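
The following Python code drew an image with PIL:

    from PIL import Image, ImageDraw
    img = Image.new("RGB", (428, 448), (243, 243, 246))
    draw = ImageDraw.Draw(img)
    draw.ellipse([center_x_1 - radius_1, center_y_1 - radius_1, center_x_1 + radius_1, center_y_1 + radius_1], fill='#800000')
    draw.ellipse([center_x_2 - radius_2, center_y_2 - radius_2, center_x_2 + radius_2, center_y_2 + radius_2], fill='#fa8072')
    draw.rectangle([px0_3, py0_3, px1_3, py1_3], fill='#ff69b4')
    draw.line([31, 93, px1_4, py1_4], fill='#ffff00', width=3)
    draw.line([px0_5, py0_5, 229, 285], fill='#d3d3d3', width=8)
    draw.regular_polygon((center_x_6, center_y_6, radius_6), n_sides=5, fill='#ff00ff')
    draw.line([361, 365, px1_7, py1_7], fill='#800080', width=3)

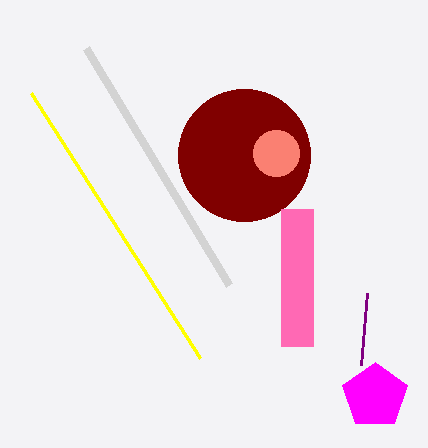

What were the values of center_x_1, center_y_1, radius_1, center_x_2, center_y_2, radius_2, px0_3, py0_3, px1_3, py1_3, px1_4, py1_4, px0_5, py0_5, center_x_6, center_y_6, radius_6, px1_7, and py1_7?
center_x_1 = 244; center_y_1 = 155; radius_1 = 66; center_x_2 = 276; center_y_2 = 153; radius_2 = 23; px0_3 = 281; py0_3 = 209; px1_3 = 313; py1_3 = 346; px1_4 = 200; py1_4 = 358; px0_5 = 86; py0_5 = 48; center_x_6 = 375; center_y_6 = 396; radius_6 = 34; px1_7 = 367; py1_7 = 293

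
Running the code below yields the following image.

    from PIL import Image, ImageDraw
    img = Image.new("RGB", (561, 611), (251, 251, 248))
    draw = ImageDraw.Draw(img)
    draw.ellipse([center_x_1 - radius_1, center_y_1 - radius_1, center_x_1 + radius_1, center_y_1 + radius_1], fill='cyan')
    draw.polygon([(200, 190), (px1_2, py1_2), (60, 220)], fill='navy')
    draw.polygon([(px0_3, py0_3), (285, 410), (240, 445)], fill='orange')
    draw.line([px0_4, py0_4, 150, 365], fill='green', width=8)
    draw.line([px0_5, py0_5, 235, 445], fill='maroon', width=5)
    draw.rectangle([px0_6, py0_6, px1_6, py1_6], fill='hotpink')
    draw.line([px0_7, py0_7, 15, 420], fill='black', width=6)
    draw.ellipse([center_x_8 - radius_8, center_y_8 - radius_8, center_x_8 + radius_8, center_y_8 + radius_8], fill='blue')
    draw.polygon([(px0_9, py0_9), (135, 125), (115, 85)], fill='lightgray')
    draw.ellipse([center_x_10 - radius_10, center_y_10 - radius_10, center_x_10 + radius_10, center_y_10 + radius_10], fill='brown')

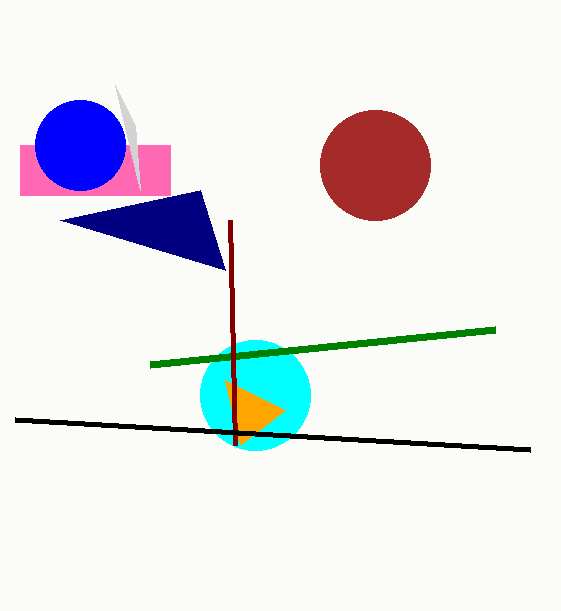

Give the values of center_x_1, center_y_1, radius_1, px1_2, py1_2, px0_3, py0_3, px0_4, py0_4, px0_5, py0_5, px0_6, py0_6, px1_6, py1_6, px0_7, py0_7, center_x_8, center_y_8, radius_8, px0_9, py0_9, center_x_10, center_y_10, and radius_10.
center_x_1 = 255; center_y_1 = 395; radius_1 = 55; px1_2 = 225; py1_2 = 270; px0_3 = 225; py0_3 = 380; px0_4 = 495; py0_4 = 330; px0_5 = 230; py0_5 = 220; px0_6 = 20; py0_6 = 145; px1_6 = 170; py1_6 = 195; px0_7 = 530; py0_7 = 450; center_x_8 = 80; center_y_8 = 145; radius_8 = 45; px0_9 = 140; py0_9 = 190; center_x_10 = 375; center_y_10 = 165; radius_10 = 55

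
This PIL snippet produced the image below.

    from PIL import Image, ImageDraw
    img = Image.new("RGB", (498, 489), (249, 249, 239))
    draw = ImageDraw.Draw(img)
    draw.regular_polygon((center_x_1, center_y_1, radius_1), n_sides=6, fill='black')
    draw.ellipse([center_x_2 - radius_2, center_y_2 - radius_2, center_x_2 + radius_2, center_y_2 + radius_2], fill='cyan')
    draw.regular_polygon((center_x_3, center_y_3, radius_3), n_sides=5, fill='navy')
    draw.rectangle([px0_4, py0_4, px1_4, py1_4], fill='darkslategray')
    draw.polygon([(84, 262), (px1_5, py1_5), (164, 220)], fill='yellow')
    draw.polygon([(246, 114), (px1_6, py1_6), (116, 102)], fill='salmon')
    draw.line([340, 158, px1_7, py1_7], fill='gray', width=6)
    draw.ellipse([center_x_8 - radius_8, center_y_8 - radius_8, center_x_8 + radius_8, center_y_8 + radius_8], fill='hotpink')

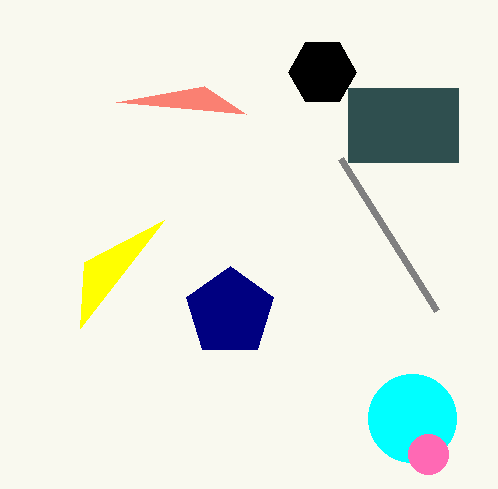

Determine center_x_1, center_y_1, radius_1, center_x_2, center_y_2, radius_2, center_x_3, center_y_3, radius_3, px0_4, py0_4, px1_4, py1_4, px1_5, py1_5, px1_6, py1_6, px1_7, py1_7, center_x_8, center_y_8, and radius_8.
center_x_1 = 322; center_y_1 = 72; radius_1 = 34; center_x_2 = 412; center_y_2 = 418; radius_2 = 44; center_x_3 = 230; center_y_3 = 312; radius_3 = 46; px0_4 = 348; py0_4 = 88; px1_4 = 458; py1_4 = 162; px1_5 = 80; py1_5 = 328; px1_6 = 204; py1_6 = 86; px1_7 = 436; py1_7 = 310; center_x_8 = 428; center_y_8 = 454; radius_8 = 20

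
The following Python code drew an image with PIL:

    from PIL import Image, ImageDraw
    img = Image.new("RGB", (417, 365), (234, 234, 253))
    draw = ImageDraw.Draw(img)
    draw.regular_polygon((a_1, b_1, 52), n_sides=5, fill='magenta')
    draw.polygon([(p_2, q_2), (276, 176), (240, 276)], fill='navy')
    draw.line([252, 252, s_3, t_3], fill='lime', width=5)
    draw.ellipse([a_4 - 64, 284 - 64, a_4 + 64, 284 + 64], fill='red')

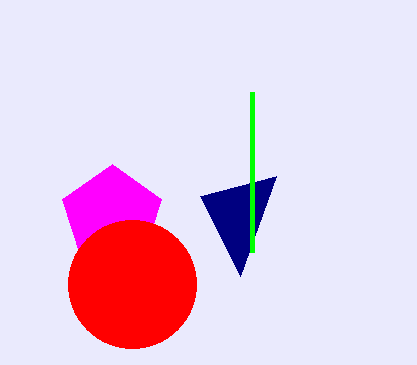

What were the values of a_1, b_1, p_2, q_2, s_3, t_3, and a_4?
a_1 = 112, b_1 = 216, p_2 = 200, q_2 = 196, s_3 = 252, t_3 = 92, a_4 = 132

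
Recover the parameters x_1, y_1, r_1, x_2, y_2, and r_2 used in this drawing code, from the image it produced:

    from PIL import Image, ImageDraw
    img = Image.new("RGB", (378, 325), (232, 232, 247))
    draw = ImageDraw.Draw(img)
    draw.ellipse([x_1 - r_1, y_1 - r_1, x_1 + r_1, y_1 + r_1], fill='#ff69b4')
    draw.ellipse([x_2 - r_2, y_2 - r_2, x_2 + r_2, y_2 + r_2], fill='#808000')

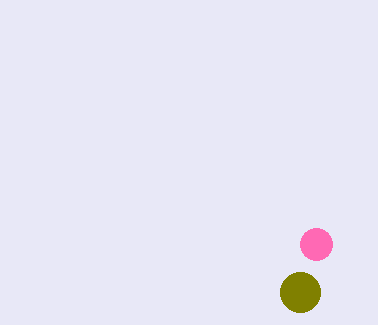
x_1 = 316
y_1 = 244
r_1 = 16
x_2 = 300
y_2 = 292
r_2 = 20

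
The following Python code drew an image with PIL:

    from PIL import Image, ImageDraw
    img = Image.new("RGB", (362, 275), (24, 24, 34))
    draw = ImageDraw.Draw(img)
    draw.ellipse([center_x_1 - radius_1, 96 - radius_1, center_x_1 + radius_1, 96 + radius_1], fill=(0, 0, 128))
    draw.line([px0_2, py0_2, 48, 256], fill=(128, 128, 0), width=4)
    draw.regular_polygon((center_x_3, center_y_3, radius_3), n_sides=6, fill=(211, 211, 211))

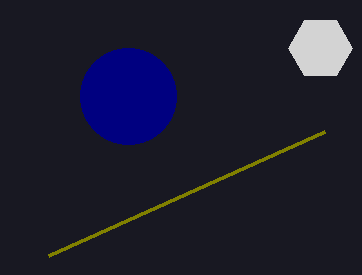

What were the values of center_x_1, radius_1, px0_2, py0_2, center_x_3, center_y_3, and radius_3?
center_x_1 = 128; radius_1 = 48; px0_2 = 324; py0_2 = 132; center_x_3 = 320; center_y_3 = 48; radius_3 = 32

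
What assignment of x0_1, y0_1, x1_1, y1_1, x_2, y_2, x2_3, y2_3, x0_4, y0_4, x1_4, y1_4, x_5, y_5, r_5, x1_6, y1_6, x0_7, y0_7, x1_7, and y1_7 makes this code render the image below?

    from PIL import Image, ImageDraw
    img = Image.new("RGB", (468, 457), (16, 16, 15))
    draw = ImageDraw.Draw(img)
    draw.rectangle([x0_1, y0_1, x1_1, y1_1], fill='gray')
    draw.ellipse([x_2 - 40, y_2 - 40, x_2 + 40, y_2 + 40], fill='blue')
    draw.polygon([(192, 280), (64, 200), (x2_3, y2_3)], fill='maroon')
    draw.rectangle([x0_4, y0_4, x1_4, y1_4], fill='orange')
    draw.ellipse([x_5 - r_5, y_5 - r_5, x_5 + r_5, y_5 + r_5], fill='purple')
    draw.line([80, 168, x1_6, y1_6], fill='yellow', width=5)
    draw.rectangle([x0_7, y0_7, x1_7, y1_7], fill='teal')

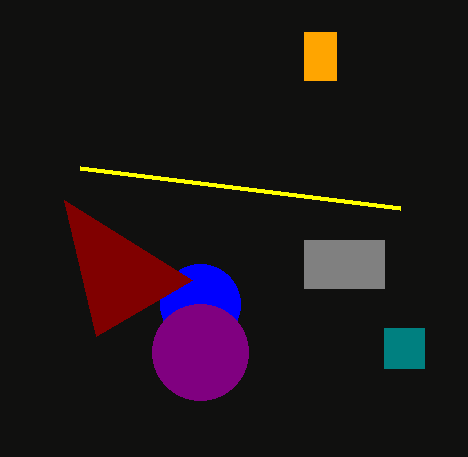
x0_1 = 304, y0_1 = 240, x1_1 = 384, y1_1 = 288, x_2 = 200, y_2 = 304, x2_3 = 96, y2_3 = 336, x0_4 = 304, y0_4 = 32, x1_4 = 336, y1_4 = 80, x_5 = 200, y_5 = 352, r_5 = 48, x1_6 = 400, y1_6 = 208, x0_7 = 384, y0_7 = 328, x1_7 = 424, y1_7 = 368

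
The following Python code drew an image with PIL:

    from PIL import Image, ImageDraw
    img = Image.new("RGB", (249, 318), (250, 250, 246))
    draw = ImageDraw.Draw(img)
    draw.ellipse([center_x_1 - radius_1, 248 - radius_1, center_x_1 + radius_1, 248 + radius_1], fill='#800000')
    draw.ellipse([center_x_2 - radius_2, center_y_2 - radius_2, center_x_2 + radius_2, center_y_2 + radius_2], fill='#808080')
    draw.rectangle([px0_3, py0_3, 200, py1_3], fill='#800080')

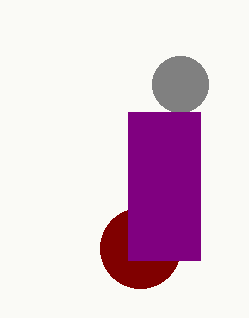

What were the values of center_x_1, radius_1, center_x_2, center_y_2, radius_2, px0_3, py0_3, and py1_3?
center_x_1 = 140; radius_1 = 40; center_x_2 = 180; center_y_2 = 84; radius_2 = 28; px0_3 = 128; py0_3 = 112; py1_3 = 260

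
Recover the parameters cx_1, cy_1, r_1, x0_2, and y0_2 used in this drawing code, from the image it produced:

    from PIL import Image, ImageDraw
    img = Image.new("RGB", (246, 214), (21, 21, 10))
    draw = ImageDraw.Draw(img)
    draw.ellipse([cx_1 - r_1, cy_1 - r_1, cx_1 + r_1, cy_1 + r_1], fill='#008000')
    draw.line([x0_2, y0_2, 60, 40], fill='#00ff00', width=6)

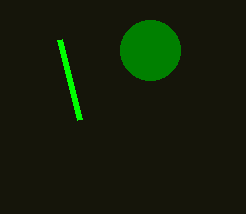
cx_1 = 150, cy_1 = 50, r_1 = 30, x0_2 = 80, y0_2 = 120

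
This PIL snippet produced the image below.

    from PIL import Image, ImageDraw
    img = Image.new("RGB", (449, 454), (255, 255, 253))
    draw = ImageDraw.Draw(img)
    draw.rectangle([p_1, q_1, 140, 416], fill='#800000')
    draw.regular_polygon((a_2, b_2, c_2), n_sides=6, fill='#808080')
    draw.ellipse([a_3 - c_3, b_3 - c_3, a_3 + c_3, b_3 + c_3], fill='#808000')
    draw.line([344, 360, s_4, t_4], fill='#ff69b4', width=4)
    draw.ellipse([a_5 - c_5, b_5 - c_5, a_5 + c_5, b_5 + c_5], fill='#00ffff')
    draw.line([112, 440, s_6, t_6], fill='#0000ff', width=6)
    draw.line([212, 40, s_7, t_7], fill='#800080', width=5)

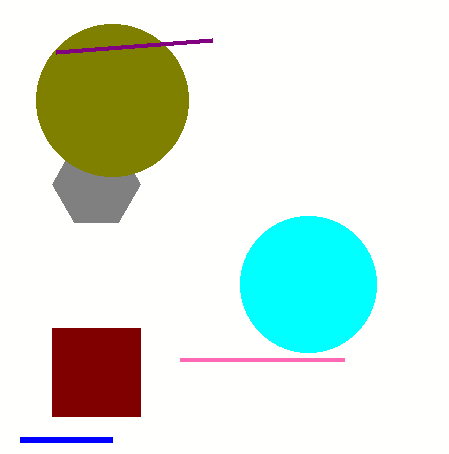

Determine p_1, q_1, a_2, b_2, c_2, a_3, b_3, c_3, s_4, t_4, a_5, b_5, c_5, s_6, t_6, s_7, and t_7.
p_1 = 52; q_1 = 328; a_2 = 96; b_2 = 184; c_2 = 44; a_3 = 112; b_3 = 100; c_3 = 76; s_4 = 180; t_4 = 360; a_5 = 308; b_5 = 284; c_5 = 68; s_6 = 20; t_6 = 440; s_7 = 56; t_7 = 52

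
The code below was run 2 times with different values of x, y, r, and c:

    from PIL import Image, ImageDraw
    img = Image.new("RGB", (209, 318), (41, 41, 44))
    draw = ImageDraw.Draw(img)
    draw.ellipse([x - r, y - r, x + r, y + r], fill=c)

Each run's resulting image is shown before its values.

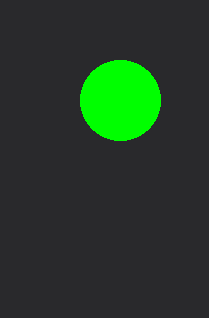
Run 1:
x = 120; y = 100; r = 40; c = 'lime'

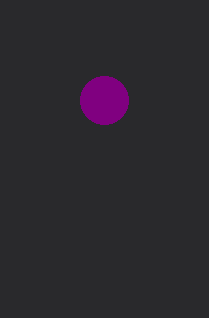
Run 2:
x = 104
y = 100
r = 24
c = 'purple'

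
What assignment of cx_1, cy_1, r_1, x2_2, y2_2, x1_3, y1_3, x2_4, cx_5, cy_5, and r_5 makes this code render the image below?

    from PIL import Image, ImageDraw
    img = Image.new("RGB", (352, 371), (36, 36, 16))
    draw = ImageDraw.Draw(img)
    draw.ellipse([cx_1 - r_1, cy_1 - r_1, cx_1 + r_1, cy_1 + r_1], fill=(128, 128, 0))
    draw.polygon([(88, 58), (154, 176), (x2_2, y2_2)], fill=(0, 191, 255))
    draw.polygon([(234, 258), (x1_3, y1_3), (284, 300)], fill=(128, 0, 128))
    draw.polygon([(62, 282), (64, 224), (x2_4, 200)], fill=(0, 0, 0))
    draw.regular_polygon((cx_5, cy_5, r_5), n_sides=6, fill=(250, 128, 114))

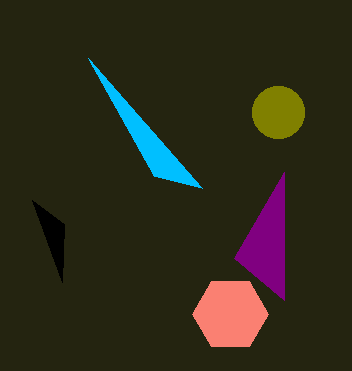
cx_1 = 278; cy_1 = 112; r_1 = 26; x2_2 = 202; y2_2 = 188; x1_3 = 284; y1_3 = 172; x2_4 = 32; cx_5 = 230; cy_5 = 314; r_5 = 38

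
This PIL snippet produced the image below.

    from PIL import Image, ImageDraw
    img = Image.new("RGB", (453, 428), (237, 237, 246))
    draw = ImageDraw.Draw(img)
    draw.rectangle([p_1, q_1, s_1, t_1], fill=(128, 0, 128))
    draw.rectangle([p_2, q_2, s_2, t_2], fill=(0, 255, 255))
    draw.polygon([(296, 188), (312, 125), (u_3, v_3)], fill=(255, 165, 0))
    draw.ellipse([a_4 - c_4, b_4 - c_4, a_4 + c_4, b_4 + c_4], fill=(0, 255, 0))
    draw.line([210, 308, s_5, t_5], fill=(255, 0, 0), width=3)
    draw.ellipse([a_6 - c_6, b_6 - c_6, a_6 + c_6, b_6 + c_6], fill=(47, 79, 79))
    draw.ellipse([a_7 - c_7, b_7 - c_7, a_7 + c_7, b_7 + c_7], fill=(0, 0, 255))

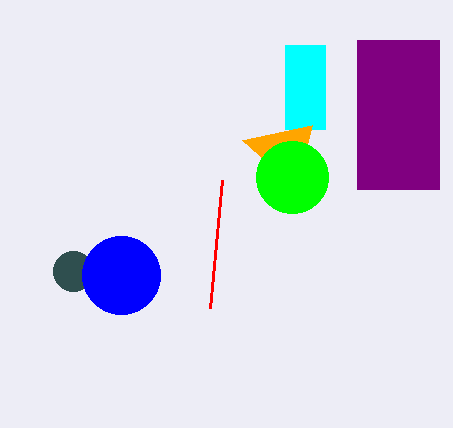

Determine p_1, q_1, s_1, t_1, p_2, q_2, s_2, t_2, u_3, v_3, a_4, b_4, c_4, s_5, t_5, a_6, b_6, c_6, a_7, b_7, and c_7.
p_1 = 357; q_1 = 40; s_1 = 439; t_1 = 189; p_2 = 285; q_2 = 45; s_2 = 325; t_2 = 129; u_3 = 242; v_3 = 140; a_4 = 292; b_4 = 177; c_4 = 36; s_5 = 222; t_5 = 180; a_6 = 73; b_6 = 271; c_6 = 20; a_7 = 121; b_7 = 275; c_7 = 39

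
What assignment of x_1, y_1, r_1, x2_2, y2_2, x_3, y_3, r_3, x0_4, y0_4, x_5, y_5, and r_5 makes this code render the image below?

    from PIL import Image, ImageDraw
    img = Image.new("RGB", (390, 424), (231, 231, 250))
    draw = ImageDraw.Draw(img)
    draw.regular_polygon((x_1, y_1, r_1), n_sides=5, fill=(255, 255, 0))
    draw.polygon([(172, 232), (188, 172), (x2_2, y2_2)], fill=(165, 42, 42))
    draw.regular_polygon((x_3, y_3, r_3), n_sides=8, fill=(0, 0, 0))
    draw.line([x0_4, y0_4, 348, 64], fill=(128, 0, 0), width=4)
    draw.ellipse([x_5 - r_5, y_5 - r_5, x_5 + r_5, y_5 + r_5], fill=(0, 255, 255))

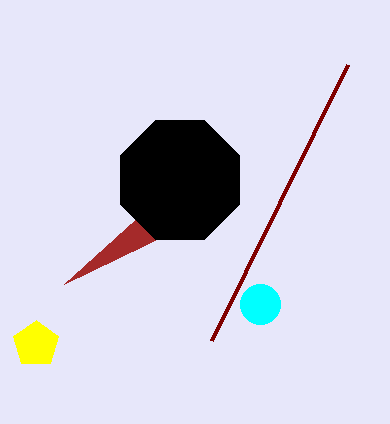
x_1 = 36; y_1 = 344; r_1 = 24; x2_2 = 64; y2_2 = 284; x_3 = 180; y_3 = 180; r_3 = 64; x0_4 = 212; y0_4 = 340; x_5 = 260; y_5 = 304; r_5 = 20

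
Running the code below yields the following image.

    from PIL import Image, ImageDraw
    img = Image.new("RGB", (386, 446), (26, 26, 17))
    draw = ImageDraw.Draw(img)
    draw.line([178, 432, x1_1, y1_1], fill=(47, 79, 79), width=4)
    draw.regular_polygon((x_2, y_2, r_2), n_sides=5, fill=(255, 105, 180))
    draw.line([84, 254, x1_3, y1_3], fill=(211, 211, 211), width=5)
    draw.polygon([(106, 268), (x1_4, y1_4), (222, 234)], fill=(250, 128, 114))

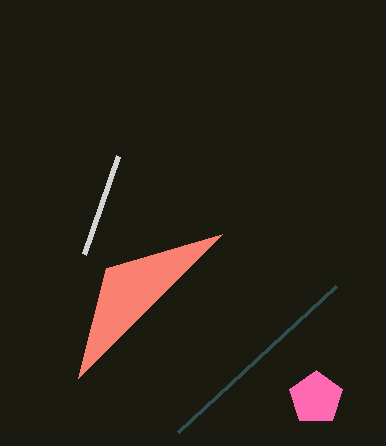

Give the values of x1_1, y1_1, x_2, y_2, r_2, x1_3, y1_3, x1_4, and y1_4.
x1_1 = 336; y1_1 = 286; x_2 = 316; y_2 = 398; r_2 = 28; x1_3 = 118; y1_3 = 156; x1_4 = 78; y1_4 = 378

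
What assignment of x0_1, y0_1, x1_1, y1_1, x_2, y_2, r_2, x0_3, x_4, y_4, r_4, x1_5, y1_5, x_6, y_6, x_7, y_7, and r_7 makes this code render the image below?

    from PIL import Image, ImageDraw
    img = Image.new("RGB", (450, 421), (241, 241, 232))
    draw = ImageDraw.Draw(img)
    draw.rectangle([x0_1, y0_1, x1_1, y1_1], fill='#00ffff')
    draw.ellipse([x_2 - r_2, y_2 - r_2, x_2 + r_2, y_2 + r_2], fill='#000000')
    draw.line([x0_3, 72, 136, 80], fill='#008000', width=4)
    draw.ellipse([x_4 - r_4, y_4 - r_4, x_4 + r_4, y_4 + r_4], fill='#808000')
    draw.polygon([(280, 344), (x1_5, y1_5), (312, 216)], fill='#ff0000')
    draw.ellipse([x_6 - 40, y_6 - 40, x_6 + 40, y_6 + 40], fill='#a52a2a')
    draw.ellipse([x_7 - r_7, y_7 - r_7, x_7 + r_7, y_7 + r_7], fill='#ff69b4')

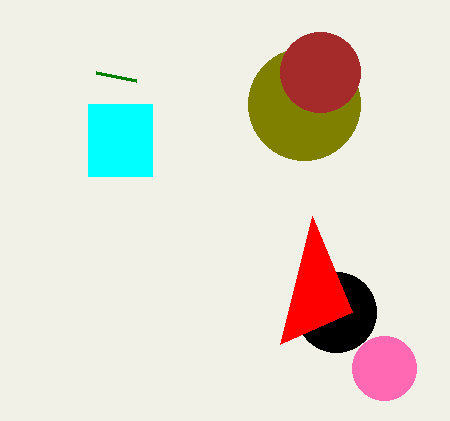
x0_1 = 88
y0_1 = 104
x1_1 = 152
y1_1 = 176
x_2 = 336
y_2 = 312
r_2 = 40
x0_3 = 96
x_4 = 304
y_4 = 104
r_4 = 56
x1_5 = 352
y1_5 = 312
x_6 = 320
y_6 = 72
x_7 = 384
y_7 = 368
r_7 = 32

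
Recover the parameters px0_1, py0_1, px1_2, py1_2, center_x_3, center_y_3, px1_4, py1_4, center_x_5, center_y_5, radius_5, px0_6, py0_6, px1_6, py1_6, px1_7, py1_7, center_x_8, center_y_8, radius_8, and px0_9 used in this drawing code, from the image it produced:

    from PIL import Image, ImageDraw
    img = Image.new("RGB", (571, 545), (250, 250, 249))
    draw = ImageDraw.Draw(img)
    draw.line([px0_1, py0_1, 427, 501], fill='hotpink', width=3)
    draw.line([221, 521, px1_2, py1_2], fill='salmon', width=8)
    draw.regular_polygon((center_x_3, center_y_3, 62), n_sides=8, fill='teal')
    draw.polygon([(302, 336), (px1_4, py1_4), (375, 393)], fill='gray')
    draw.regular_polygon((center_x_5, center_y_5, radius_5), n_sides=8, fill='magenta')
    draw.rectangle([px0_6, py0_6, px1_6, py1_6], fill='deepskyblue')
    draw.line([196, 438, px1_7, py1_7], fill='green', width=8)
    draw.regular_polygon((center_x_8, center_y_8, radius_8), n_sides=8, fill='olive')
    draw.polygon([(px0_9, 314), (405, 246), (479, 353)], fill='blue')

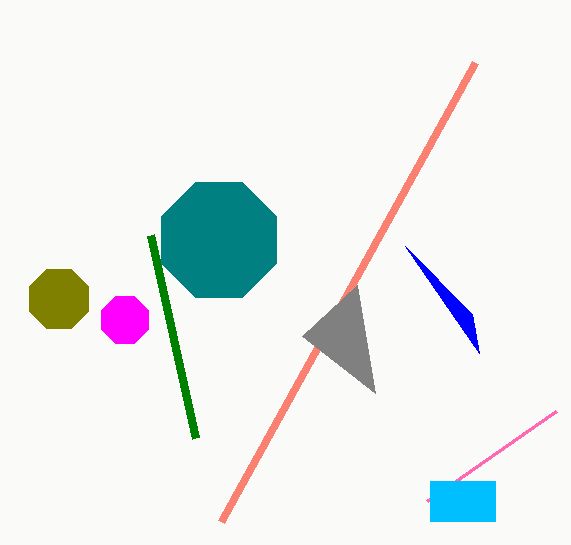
px0_1 = 556, py0_1 = 411, px1_2 = 475, py1_2 = 62, center_x_3 = 219, center_y_3 = 240, px1_4 = 357, py1_4 = 285, center_x_5 = 125, center_y_5 = 320, radius_5 = 25, px0_6 = 430, py0_6 = 481, px1_6 = 495, py1_6 = 521, px1_7 = 151, py1_7 = 235, center_x_8 = 59, center_y_8 = 299, radius_8 = 32, px0_9 = 472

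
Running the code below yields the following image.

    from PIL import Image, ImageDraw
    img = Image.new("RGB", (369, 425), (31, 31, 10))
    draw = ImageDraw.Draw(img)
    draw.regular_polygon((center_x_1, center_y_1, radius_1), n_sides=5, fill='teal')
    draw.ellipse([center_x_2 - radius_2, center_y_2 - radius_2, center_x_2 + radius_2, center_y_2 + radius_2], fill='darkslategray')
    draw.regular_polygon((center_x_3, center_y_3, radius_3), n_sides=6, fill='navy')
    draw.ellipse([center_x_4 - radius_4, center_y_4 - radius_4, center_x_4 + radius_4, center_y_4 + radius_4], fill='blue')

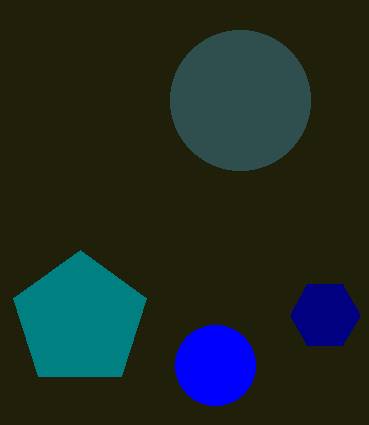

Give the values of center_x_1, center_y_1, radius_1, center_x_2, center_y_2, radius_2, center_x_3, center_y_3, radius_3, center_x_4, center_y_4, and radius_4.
center_x_1 = 80; center_y_1 = 320; radius_1 = 70; center_x_2 = 240; center_y_2 = 100; radius_2 = 70; center_x_3 = 325; center_y_3 = 315; radius_3 = 35; center_x_4 = 215; center_y_4 = 365; radius_4 = 40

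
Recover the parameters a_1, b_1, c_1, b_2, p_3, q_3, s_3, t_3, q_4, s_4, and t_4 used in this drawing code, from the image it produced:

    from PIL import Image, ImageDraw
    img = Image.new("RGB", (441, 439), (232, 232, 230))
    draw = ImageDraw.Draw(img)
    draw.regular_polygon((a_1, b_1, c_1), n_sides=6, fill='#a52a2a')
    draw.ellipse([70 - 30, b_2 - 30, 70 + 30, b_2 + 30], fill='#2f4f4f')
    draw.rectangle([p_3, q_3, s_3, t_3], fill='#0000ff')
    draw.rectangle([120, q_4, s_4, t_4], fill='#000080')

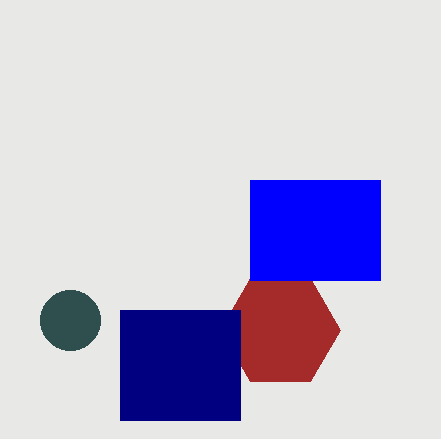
a_1 = 280; b_1 = 330; c_1 = 60; b_2 = 320; p_3 = 250; q_3 = 180; s_3 = 380; t_3 = 280; q_4 = 310; s_4 = 240; t_4 = 420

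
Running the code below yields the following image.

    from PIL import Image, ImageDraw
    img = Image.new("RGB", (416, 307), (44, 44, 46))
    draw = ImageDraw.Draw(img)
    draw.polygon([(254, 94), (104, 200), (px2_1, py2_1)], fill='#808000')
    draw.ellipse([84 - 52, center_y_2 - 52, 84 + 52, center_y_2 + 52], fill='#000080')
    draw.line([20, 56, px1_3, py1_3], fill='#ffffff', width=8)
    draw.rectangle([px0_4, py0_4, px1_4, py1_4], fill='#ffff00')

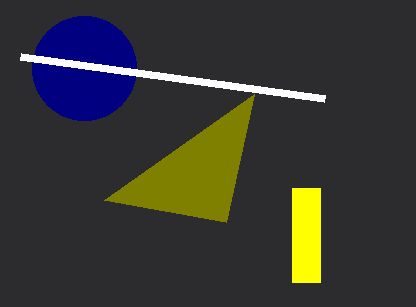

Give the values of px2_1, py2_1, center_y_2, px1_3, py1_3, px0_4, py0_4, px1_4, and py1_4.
px2_1 = 226, py2_1 = 222, center_y_2 = 68, px1_3 = 324, py1_3 = 98, px0_4 = 292, py0_4 = 188, px1_4 = 320, py1_4 = 282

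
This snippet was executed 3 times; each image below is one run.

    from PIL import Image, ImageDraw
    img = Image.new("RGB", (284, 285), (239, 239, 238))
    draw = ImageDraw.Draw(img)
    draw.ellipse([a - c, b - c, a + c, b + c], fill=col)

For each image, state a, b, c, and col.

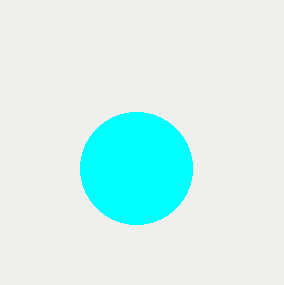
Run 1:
a = 136; b = 168; c = 56; col = 'cyan'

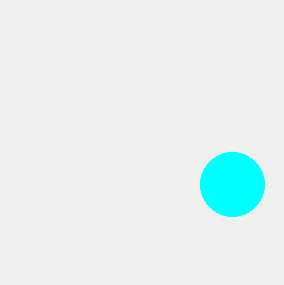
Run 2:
a = 232; b = 184; c = 32; col = 'cyan'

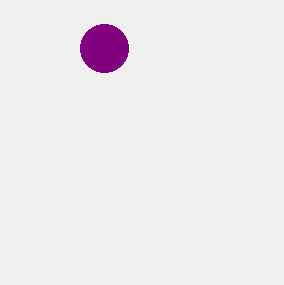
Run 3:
a = 104, b = 48, c = 24, col = 'purple'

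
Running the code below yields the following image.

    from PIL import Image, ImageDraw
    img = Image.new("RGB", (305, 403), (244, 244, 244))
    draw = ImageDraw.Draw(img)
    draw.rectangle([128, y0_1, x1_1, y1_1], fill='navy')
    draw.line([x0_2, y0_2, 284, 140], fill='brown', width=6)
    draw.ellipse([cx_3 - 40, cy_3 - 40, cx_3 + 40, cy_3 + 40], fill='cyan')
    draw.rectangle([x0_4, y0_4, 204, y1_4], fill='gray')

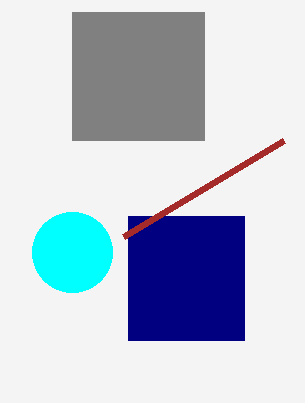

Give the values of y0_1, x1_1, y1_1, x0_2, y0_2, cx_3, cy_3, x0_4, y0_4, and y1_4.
y0_1 = 216; x1_1 = 244; y1_1 = 340; x0_2 = 124; y0_2 = 236; cx_3 = 72; cy_3 = 252; x0_4 = 72; y0_4 = 12; y1_4 = 140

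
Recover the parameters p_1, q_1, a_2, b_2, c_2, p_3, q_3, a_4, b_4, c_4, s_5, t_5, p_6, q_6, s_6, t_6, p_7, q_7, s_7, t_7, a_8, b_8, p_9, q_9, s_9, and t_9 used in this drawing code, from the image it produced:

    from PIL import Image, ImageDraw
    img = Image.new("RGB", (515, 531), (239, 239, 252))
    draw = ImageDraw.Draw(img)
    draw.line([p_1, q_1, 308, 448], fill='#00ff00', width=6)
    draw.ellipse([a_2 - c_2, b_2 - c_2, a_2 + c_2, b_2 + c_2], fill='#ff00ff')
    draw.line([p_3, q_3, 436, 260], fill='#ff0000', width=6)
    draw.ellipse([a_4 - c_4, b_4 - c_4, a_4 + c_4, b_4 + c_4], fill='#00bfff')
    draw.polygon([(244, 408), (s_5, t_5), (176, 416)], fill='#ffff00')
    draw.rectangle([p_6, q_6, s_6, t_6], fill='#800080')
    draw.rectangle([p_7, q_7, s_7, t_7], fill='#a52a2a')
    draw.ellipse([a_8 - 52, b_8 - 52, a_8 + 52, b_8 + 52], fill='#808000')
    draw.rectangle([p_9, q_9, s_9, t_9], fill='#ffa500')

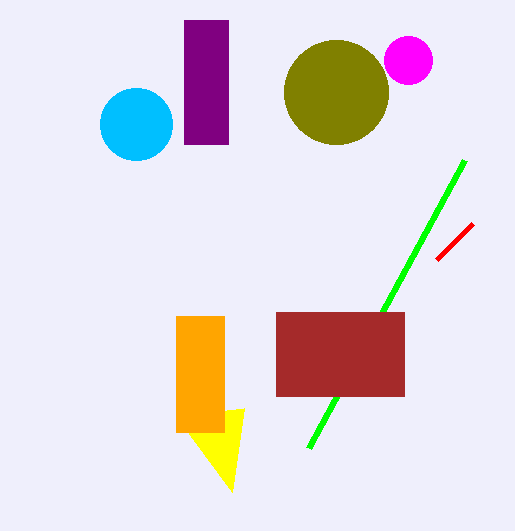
p_1 = 464; q_1 = 160; a_2 = 408; b_2 = 60; c_2 = 24; p_3 = 472; q_3 = 224; a_4 = 136; b_4 = 124; c_4 = 36; s_5 = 232; t_5 = 492; p_6 = 184; q_6 = 20; s_6 = 228; t_6 = 144; p_7 = 276; q_7 = 312; s_7 = 404; t_7 = 396; a_8 = 336; b_8 = 92; p_9 = 176; q_9 = 316; s_9 = 224; t_9 = 432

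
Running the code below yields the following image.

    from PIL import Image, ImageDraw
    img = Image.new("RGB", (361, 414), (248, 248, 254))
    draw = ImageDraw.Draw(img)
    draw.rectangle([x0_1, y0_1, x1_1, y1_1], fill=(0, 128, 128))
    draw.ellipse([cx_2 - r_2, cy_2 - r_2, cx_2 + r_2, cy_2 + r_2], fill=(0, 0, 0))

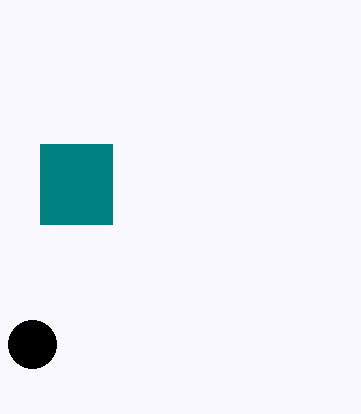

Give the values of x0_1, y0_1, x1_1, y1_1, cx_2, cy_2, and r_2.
x0_1 = 40, y0_1 = 144, x1_1 = 112, y1_1 = 224, cx_2 = 32, cy_2 = 344, r_2 = 24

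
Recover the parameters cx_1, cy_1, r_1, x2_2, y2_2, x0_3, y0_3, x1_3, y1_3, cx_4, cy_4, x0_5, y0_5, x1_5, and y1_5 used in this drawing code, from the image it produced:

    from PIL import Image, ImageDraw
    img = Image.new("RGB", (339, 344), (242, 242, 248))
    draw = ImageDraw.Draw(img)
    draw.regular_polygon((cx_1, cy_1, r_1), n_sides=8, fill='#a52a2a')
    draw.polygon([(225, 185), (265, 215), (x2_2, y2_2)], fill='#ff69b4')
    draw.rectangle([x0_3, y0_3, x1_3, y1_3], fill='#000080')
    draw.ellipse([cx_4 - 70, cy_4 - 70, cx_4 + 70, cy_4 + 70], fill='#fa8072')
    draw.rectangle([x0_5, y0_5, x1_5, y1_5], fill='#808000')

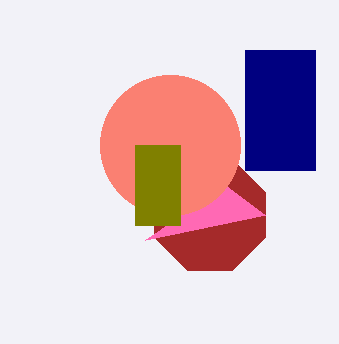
cx_1 = 210, cy_1 = 215, r_1 = 60, x2_2 = 145, y2_2 = 240, x0_3 = 245, y0_3 = 50, x1_3 = 315, y1_3 = 170, cx_4 = 170, cy_4 = 145, x0_5 = 135, y0_5 = 145, x1_5 = 180, y1_5 = 225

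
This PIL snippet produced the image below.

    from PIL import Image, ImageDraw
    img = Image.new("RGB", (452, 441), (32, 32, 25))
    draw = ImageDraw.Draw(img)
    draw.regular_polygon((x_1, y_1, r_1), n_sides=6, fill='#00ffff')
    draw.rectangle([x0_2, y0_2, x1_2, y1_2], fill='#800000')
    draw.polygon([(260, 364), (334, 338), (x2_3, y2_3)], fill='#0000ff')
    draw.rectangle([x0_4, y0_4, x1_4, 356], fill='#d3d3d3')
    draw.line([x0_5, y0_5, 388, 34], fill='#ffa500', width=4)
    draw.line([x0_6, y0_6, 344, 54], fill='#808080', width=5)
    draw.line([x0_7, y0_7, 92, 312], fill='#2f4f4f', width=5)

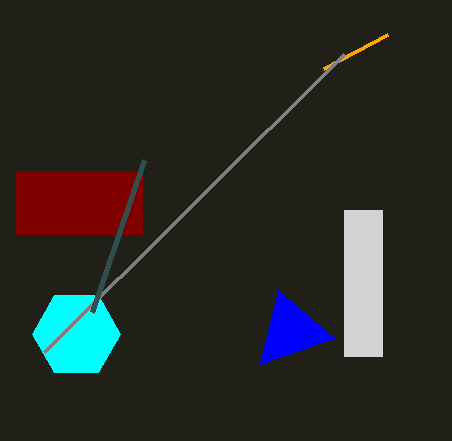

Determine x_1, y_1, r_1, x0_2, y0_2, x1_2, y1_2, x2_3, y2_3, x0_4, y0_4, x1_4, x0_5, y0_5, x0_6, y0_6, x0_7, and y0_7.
x_1 = 76
y_1 = 334
r_1 = 44
x0_2 = 16
y0_2 = 172
x1_2 = 142
y1_2 = 234
x2_3 = 278
y2_3 = 290
x0_4 = 344
y0_4 = 210
x1_4 = 382
x0_5 = 324
y0_5 = 68
x0_6 = 44
y0_6 = 352
x0_7 = 144
y0_7 = 160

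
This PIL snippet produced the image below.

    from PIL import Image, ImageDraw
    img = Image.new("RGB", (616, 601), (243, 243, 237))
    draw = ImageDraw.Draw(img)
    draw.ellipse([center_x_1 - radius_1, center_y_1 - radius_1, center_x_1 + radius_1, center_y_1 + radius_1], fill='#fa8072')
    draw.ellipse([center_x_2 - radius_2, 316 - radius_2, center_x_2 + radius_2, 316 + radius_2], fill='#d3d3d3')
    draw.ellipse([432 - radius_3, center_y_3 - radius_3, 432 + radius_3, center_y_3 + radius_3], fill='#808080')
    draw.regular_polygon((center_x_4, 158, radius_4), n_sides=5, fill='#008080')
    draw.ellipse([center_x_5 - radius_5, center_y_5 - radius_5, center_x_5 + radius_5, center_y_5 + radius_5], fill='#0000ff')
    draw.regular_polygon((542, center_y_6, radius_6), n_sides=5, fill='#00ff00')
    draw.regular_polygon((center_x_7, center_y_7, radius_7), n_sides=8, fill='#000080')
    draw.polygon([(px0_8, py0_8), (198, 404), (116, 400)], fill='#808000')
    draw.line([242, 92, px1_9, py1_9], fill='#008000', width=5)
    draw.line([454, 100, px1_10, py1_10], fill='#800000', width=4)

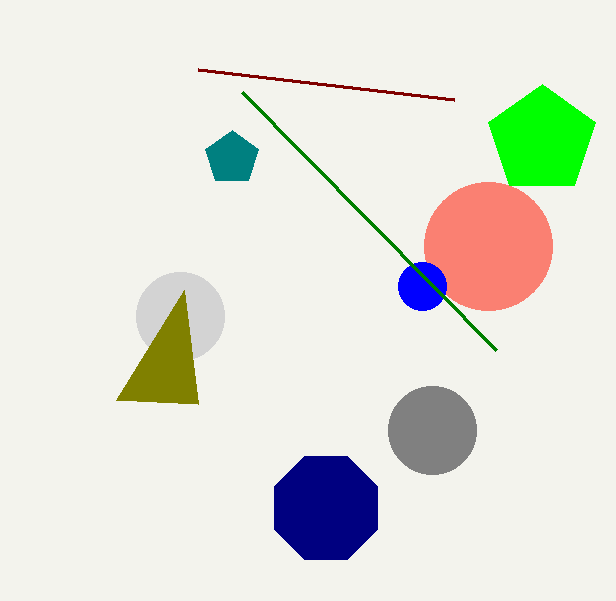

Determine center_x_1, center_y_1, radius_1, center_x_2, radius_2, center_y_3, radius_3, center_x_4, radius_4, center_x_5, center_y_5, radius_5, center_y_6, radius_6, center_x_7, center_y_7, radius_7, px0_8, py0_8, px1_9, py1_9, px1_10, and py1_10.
center_x_1 = 488; center_y_1 = 246; radius_1 = 64; center_x_2 = 180; radius_2 = 44; center_y_3 = 430; radius_3 = 44; center_x_4 = 232; radius_4 = 28; center_x_5 = 422; center_y_5 = 286; radius_5 = 24; center_y_6 = 140; radius_6 = 56; center_x_7 = 326; center_y_7 = 508; radius_7 = 56; px0_8 = 184; py0_8 = 290; px1_9 = 496; py1_9 = 350; px1_10 = 198; py1_10 = 70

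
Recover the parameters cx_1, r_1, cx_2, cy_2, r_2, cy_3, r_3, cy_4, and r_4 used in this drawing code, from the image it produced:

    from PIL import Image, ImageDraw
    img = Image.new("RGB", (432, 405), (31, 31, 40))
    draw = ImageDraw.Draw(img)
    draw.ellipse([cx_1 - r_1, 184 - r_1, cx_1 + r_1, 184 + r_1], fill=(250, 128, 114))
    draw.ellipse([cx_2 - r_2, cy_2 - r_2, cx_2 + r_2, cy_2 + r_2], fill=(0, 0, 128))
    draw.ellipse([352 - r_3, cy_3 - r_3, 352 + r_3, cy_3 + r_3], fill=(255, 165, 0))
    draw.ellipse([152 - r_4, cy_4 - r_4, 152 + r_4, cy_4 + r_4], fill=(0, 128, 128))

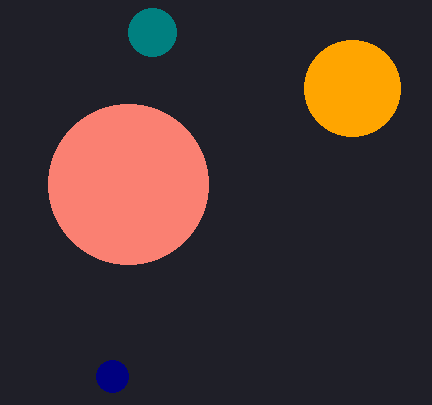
cx_1 = 128; r_1 = 80; cx_2 = 112; cy_2 = 376; r_2 = 16; cy_3 = 88; r_3 = 48; cy_4 = 32; r_4 = 24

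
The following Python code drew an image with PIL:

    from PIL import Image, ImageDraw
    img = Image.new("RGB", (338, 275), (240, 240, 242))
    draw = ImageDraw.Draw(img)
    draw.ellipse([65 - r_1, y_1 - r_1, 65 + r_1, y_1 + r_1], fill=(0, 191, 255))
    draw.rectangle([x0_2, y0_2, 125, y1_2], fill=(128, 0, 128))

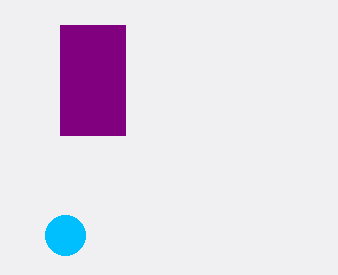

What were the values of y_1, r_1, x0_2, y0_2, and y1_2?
y_1 = 235
r_1 = 20
x0_2 = 60
y0_2 = 25
y1_2 = 135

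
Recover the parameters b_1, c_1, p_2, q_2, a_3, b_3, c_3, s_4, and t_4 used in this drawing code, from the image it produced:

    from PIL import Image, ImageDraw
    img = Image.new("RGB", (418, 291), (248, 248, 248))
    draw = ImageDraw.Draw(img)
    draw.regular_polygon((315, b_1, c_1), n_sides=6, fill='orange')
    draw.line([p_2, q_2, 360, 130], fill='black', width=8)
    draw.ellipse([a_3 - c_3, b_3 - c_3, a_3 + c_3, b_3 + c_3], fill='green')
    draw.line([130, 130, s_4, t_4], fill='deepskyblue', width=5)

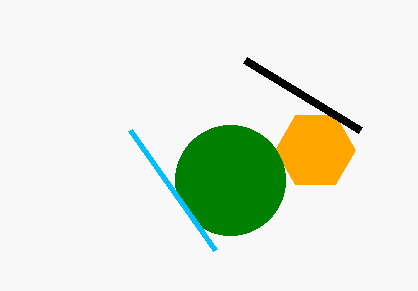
b_1 = 150, c_1 = 40, p_2 = 245, q_2 = 60, a_3 = 230, b_3 = 180, c_3 = 55, s_4 = 215, t_4 = 250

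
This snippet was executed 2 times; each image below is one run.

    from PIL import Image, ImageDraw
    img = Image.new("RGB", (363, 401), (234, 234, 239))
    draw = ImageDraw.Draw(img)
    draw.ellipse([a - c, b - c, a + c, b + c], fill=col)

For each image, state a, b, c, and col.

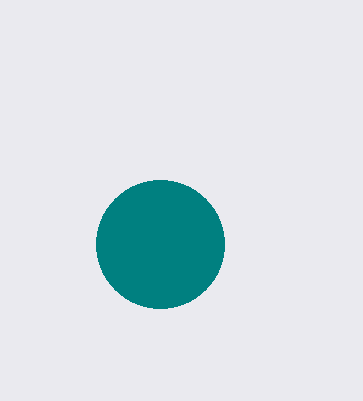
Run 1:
a = 160; b = 244; c = 64; col = 'teal'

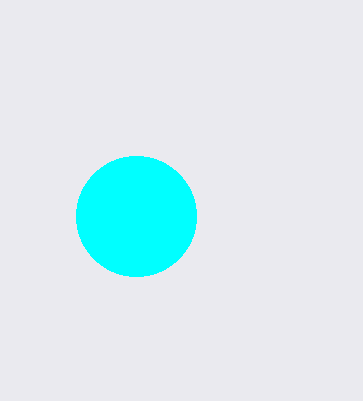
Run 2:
a = 136; b = 216; c = 60; col = 'cyan'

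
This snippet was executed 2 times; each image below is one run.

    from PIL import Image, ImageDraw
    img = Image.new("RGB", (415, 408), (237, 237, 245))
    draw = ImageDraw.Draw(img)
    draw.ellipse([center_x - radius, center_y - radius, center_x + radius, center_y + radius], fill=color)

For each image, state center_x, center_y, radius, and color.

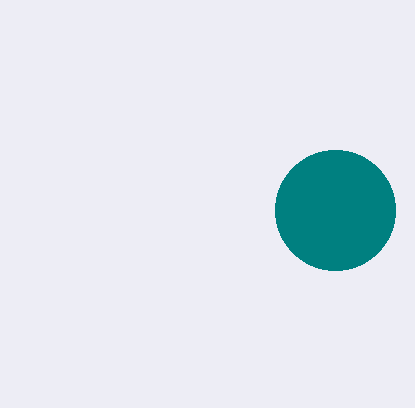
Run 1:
center_x = 335; center_y = 210; radius = 60; color = 'teal'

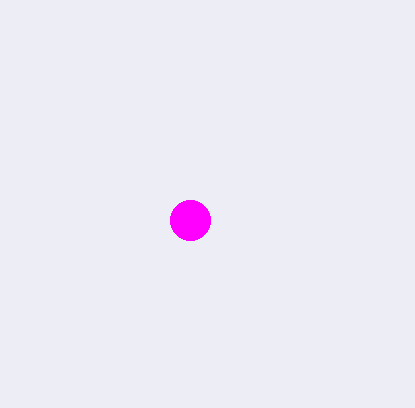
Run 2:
center_x = 190; center_y = 220; radius = 20; color = 'magenta'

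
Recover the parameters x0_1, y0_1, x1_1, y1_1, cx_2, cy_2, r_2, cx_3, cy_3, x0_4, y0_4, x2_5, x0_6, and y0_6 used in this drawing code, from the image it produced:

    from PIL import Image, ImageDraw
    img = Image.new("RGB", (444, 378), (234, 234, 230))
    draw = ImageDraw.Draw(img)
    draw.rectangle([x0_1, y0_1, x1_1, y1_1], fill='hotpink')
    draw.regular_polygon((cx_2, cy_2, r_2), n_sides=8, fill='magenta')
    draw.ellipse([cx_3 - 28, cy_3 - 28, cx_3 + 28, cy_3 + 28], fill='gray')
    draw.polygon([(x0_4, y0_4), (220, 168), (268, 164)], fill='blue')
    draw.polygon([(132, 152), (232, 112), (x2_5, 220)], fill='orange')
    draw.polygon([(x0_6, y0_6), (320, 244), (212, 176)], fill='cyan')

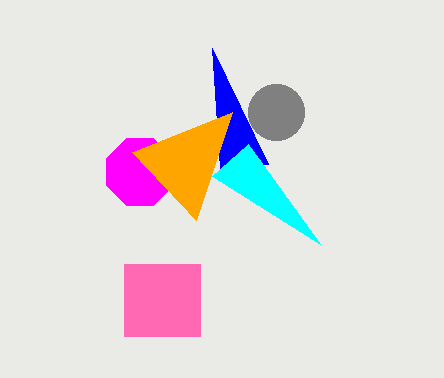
x0_1 = 124; y0_1 = 264; x1_1 = 200; y1_1 = 336; cx_2 = 140; cy_2 = 172; r_2 = 36; cx_3 = 276; cy_3 = 112; x0_4 = 212; y0_4 = 48; x2_5 = 196; x0_6 = 248; y0_6 = 144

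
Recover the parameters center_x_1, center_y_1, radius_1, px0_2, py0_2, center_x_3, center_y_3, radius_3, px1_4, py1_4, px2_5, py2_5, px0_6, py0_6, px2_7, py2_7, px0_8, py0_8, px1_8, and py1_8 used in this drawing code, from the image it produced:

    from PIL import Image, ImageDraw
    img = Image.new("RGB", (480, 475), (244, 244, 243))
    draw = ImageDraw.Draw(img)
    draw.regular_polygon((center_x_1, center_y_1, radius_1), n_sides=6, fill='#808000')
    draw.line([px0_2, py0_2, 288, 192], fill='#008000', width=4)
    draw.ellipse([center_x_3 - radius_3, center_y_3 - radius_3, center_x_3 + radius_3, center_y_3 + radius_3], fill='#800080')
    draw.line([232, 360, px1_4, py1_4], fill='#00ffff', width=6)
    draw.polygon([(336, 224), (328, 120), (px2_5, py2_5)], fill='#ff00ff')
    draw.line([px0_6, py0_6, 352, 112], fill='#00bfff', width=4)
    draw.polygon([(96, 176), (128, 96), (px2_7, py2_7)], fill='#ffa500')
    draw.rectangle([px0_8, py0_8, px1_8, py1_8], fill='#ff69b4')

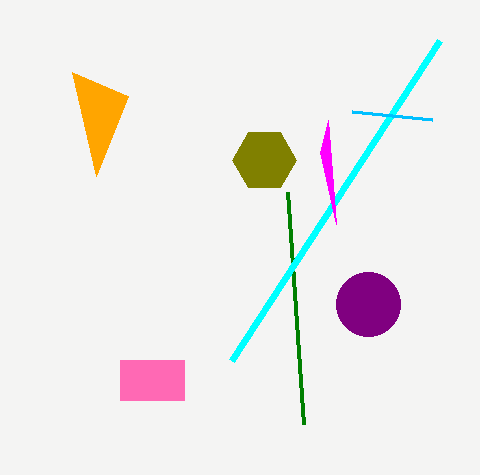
center_x_1 = 264, center_y_1 = 160, radius_1 = 32, px0_2 = 304, py0_2 = 424, center_x_3 = 368, center_y_3 = 304, radius_3 = 32, px1_4 = 440, py1_4 = 40, px2_5 = 320, py2_5 = 152, px0_6 = 432, py0_6 = 120, px2_7 = 72, py2_7 = 72, px0_8 = 120, py0_8 = 360, px1_8 = 184, py1_8 = 400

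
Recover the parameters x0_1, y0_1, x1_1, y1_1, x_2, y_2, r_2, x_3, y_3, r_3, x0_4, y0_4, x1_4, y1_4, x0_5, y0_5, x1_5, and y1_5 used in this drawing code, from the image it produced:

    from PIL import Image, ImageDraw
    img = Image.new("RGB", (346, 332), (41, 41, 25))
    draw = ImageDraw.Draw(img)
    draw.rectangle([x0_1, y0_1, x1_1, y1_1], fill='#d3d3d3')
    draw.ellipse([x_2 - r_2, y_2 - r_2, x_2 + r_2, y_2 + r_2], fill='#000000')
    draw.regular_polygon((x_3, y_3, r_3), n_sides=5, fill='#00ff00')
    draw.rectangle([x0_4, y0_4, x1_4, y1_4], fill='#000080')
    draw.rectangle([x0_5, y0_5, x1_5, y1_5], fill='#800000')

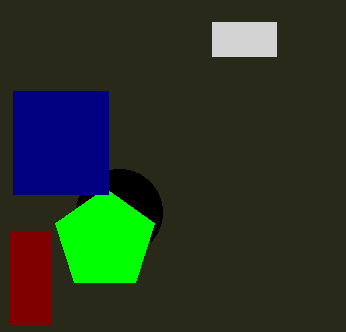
x0_1 = 212
y0_1 = 22
x1_1 = 276
y1_1 = 56
x_2 = 119
y_2 = 212
r_2 = 43
x_3 = 105
y_3 = 240
r_3 = 52
x0_4 = 13
y0_4 = 91
x1_4 = 108
y1_4 = 194
x0_5 = 10
y0_5 = 231
x1_5 = 51
y1_5 = 324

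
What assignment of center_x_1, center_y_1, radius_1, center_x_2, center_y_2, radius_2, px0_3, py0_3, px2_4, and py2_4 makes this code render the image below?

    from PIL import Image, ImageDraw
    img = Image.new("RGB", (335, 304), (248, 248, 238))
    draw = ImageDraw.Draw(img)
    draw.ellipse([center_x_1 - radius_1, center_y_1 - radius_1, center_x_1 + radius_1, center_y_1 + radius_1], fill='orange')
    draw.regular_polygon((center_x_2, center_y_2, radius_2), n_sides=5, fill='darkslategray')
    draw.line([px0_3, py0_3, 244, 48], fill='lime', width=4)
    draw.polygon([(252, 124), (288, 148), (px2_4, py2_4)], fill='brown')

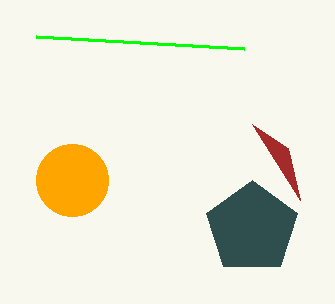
center_x_1 = 72; center_y_1 = 180; radius_1 = 36; center_x_2 = 252; center_y_2 = 228; radius_2 = 48; px0_3 = 36; py0_3 = 36; px2_4 = 300; py2_4 = 200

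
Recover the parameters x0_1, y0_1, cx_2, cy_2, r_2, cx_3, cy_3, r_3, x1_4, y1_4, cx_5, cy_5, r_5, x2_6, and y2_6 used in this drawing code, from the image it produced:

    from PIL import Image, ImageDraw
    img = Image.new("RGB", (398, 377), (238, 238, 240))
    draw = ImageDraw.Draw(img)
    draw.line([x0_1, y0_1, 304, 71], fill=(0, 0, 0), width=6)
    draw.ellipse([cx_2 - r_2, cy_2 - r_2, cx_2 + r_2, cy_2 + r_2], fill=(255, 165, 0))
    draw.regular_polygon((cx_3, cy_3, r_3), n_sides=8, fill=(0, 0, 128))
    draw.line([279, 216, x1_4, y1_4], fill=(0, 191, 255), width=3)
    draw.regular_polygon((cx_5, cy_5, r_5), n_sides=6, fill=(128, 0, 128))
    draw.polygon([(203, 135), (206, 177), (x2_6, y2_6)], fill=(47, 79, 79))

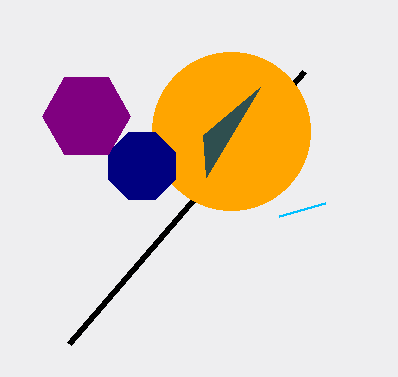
x0_1 = 69, y0_1 = 343, cx_2 = 231, cy_2 = 131, r_2 = 79, cx_3 = 142, cy_3 = 166, r_3 = 36, x1_4 = 325, y1_4 = 203, cx_5 = 86, cy_5 = 116, r_5 = 44, x2_6 = 260, y2_6 = 87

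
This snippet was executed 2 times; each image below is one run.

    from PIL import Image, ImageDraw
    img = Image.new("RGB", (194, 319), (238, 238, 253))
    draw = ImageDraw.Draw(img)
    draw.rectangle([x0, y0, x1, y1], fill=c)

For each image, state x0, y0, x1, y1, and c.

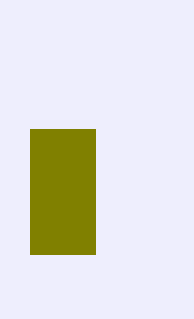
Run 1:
x0 = 30; y0 = 129; x1 = 95; y1 = 254; c = 'olive'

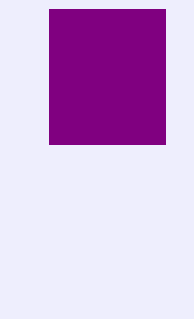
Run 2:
x0 = 49; y0 = 9; x1 = 165; y1 = 144; c = 'purple'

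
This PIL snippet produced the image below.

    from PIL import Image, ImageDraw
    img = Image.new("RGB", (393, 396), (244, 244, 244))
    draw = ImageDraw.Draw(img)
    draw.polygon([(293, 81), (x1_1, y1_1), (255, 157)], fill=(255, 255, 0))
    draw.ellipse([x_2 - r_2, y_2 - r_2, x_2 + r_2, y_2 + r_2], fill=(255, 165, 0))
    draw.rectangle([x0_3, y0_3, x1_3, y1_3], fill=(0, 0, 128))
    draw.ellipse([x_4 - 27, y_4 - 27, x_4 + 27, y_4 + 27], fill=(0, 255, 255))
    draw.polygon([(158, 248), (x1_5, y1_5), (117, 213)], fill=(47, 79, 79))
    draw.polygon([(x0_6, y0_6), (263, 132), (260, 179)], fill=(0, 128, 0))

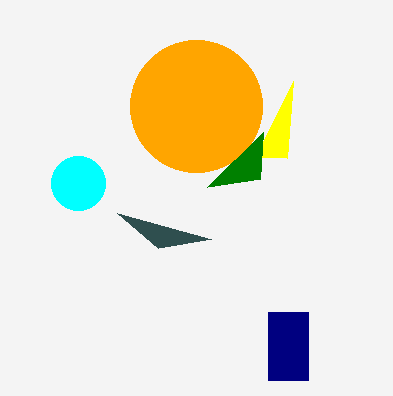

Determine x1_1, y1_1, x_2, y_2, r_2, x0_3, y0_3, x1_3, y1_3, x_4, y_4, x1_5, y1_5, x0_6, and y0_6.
x1_1 = 287, y1_1 = 158, x_2 = 196, y_2 = 106, r_2 = 66, x0_3 = 268, y0_3 = 312, x1_3 = 308, y1_3 = 380, x_4 = 78, y_4 = 183, x1_5 = 211, y1_5 = 239, x0_6 = 207, y0_6 = 187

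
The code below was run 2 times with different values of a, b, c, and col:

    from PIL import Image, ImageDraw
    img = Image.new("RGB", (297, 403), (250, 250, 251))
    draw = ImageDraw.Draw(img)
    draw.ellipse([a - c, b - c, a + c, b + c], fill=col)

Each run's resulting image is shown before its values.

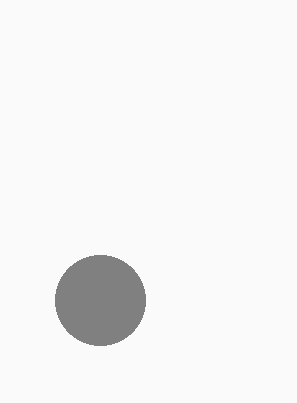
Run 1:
a = 100
b = 300
c = 45
col = 'gray'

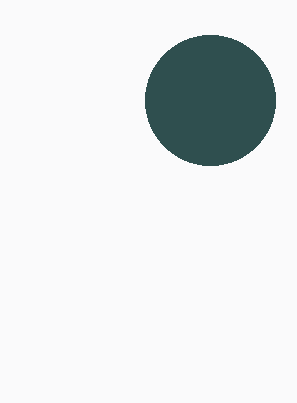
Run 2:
a = 210, b = 100, c = 65, col = 'darkslategray'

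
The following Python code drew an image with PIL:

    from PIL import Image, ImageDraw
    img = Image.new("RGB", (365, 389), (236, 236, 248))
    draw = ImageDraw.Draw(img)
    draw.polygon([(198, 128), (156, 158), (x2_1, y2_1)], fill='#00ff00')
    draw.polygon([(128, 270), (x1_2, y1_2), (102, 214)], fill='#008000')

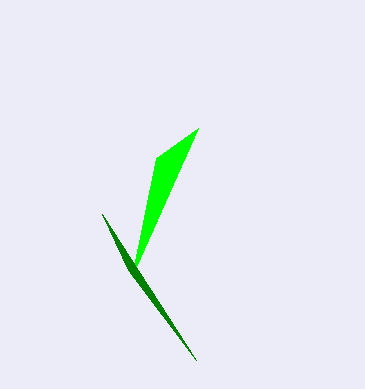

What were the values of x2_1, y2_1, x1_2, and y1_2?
x2_1 = 132, y2_1 = 276, x1_2 = 196, y1_2 = 360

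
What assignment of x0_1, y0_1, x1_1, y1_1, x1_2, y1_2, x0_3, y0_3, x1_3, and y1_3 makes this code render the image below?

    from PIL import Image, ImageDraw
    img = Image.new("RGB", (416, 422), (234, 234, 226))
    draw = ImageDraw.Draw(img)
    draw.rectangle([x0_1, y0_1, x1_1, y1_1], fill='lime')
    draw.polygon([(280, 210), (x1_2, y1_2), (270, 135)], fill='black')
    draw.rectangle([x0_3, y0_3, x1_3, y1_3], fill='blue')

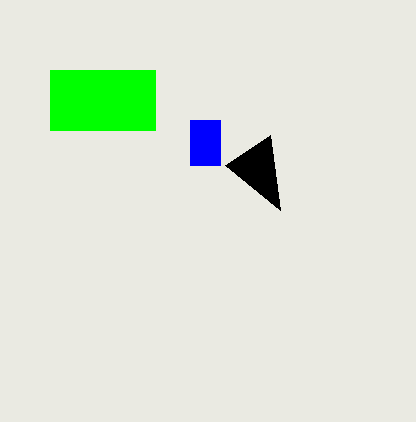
x0_1 = 50; y0_1 = 70; x1_1 = 155; y1_1 = 130; x1_2 = 225; y1_2 = 165; x0_3 = 190; y0_3 = 120; x1_3 = 220; y1_3 = 165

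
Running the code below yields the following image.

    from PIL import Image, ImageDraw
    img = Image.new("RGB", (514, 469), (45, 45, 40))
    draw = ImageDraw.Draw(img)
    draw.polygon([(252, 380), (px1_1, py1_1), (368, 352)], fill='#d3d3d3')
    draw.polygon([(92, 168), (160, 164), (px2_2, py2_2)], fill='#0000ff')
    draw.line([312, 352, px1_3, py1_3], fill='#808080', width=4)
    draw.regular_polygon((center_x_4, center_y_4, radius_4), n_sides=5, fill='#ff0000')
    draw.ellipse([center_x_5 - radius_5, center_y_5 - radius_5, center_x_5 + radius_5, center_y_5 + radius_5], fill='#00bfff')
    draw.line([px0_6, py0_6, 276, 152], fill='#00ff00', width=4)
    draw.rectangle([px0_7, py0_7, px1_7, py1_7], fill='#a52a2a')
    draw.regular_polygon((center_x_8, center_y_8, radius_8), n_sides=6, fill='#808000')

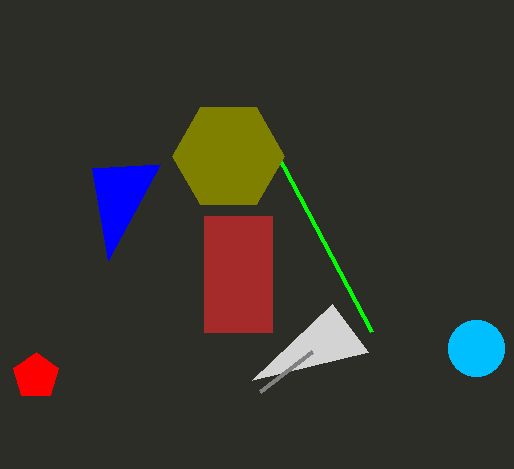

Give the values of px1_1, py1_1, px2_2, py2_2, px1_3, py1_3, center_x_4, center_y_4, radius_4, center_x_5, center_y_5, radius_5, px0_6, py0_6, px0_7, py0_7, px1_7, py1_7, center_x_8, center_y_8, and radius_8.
px1_1 = 332; py1_1 = 304; px2_2 = 108; py2_2 = 260; px1_3 = 260; py1_3 = 392; center_x_4 = 36; center_y_4 = 376; radius_4 = 24; center_x_5 = 476; center_y_5 = 348; radius_5 = 28; px0_6 = 372; py0_6 = 332; px0_7 = 204; py0_7 = 216; px1_7 = 272; py1_7 = 332; center_x_8 = 228; center_y_8 = 156; radius_8 = 56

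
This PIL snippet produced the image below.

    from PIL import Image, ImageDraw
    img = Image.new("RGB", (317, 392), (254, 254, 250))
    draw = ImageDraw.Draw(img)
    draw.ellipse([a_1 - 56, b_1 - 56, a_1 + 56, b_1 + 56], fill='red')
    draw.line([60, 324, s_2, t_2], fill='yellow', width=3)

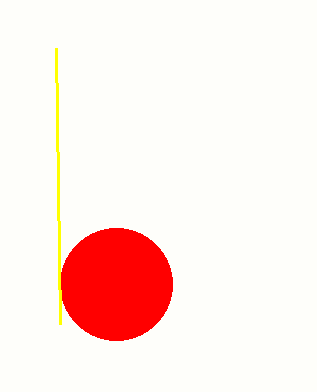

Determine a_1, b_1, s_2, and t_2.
a_1 = 116, b_1 = 284, s_2 = 56, t_2 = 48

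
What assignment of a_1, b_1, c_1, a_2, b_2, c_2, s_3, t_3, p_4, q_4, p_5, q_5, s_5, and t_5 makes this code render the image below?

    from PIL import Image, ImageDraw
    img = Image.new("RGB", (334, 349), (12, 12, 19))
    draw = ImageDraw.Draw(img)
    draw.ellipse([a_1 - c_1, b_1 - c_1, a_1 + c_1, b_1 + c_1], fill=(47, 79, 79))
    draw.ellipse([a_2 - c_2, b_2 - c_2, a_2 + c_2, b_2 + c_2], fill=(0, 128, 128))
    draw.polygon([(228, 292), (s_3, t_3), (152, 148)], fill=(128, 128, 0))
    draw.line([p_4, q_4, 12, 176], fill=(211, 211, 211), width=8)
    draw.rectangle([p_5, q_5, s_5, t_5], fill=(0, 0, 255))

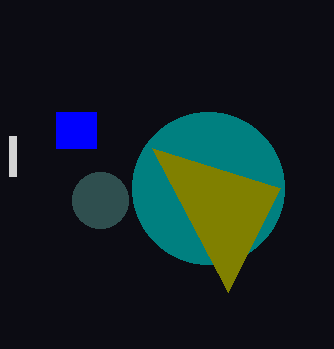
a_1 = 100; b_1 = 200; c_1 = 28; a_2 = 208; b_2 = 188; c_2 = 76; s_3 = 280; t_3 = 188; p_4 = 12; q_4 = 136; p_5 = 56; q_5 = 112; s_5 = 96; t_5 = 148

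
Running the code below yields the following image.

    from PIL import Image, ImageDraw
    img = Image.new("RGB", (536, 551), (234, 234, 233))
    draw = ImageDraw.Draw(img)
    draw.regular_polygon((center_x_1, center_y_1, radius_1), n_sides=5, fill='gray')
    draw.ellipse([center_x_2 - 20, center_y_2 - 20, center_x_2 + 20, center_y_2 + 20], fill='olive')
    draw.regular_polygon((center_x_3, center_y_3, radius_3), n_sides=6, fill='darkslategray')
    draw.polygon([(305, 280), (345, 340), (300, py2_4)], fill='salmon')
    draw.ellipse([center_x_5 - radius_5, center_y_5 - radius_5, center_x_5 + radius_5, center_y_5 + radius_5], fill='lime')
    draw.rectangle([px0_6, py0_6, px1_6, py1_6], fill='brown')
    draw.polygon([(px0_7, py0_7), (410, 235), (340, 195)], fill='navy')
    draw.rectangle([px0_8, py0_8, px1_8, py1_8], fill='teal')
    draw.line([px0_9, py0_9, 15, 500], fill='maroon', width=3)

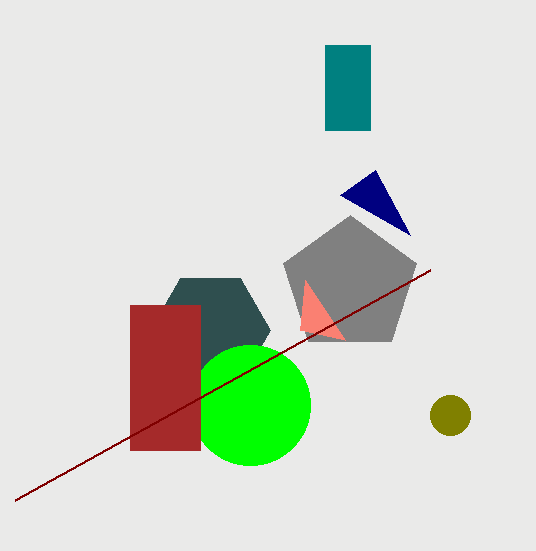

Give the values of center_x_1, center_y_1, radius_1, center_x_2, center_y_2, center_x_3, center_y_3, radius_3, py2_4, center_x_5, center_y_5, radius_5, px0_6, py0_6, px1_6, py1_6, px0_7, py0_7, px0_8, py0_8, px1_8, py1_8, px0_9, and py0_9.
center_x_1 = 350, center_y_1 = 285, radius_1 = 70, center_x_2 = 450, center_y_2 = 415, center_x_3 = 210, center_y_3 = 330, radius_3 = 60, py2_4 = 330, center_x_5 = 250, center_y_5 = 405, radius_5 = 60, px0_6 = 130, py0_6 = 305, px1_6 = 200, py1_6 = 450, px0_7 = 375, py0_7 = 170, px0_8 = 325, py0_8 = 45, px1_8 = 370, py1_8 = 130, px0_9 = 430, py0_9 = 270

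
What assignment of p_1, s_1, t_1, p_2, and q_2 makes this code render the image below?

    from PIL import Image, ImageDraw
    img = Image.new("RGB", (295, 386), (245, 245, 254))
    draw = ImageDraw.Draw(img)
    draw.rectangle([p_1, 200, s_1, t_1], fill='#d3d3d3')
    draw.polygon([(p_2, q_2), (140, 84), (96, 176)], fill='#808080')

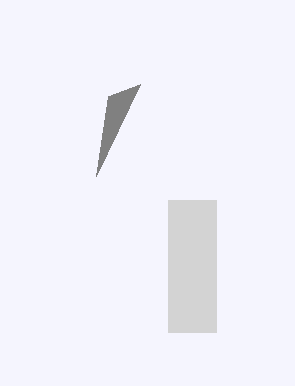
p_1 = 168
s_1 = 216
t_1 = 332
p_2 = 108
q_2 = 96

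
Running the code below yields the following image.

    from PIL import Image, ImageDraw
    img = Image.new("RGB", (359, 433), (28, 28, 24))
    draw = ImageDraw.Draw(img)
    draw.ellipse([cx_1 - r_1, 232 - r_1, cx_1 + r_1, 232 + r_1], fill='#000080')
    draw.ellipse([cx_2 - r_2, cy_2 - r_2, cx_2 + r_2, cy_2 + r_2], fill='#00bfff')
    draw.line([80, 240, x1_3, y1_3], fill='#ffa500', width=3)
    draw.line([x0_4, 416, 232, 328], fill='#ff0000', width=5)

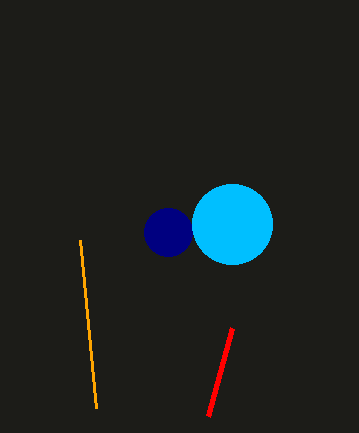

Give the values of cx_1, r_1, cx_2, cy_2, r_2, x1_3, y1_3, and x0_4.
cx_1 = 168; r_1 = 24; cx_2 = 232; cy_2 = 224; r_2 = 40; x1_3 = 96; y1_3 = 408; x0_4 = 208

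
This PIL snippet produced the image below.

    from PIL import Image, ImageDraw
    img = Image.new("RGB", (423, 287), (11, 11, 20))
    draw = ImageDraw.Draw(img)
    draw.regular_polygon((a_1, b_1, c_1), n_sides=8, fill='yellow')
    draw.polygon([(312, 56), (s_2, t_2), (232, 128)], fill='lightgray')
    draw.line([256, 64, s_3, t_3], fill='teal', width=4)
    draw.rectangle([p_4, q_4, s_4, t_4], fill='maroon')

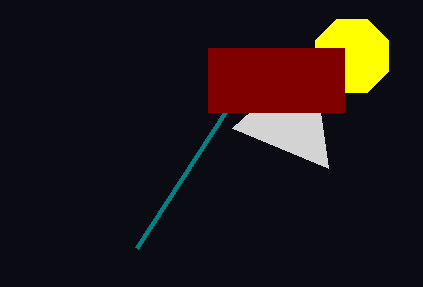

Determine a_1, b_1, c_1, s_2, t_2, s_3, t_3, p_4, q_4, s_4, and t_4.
a_1 = 352; b_1 = 56; c_1 = 40; s_2 = 328; t_2 = 168; s_3 = 136; t_3 = 248; p_4 = 208; q_4 = 48; s_4 = 344; t_4 = 112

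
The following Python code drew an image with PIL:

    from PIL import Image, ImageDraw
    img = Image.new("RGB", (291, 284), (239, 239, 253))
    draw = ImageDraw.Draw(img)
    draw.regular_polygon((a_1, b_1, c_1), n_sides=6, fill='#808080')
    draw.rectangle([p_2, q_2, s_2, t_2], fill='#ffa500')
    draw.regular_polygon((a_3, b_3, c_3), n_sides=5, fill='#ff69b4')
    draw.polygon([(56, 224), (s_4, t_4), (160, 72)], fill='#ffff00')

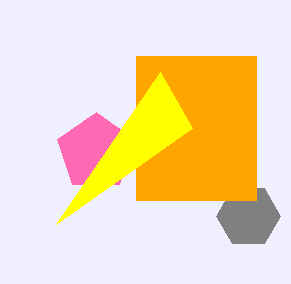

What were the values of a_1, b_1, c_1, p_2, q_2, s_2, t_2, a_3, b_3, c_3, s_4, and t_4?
a_1 = 248, b_1 = 216, c_1 = 32, p_2 = 136, q_2 = 56, s_2 = 256, t_2 = 200, a_3 = 96, b_3 = 152, c_3 = 40, s_4 = 192, t_4 = 128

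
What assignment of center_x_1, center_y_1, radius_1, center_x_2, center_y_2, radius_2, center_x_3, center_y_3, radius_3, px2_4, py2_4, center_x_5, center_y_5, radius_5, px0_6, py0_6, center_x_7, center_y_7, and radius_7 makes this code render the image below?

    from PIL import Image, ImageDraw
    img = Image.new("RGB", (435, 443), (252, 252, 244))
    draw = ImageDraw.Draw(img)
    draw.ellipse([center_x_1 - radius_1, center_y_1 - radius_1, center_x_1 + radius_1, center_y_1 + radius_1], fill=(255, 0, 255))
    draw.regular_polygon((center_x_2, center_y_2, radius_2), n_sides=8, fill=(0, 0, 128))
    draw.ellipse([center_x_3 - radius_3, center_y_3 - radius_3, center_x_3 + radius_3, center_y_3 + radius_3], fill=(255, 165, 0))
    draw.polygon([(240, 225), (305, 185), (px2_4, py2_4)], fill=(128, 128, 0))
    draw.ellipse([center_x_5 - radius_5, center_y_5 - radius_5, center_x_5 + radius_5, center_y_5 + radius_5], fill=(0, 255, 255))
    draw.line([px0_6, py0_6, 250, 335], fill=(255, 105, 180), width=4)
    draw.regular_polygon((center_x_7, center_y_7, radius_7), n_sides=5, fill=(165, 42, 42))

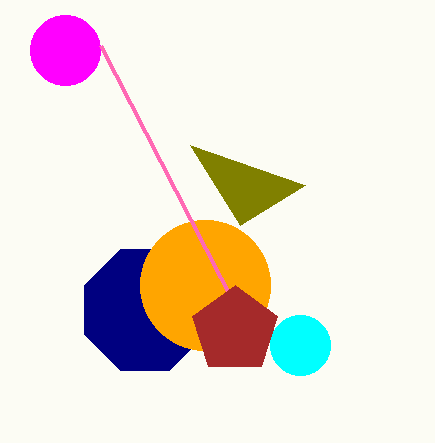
center_x_1 = 65, center_y_1 = 50, radius_1 = 35, center_x_2 = 145, center_y_2 = 310, radius_2 = 65, center_x_3 = 205, center_y_3 = 285, radius_3 = 65, px2_4 = 190, py2_4 = 145, center_x_5 = 300, center_y_5 = 345, radius_5 = 30, px0_6 = 100, py0_6 = 45, center_x_7 = 235, center_y_7 = 330, radius_7 = 45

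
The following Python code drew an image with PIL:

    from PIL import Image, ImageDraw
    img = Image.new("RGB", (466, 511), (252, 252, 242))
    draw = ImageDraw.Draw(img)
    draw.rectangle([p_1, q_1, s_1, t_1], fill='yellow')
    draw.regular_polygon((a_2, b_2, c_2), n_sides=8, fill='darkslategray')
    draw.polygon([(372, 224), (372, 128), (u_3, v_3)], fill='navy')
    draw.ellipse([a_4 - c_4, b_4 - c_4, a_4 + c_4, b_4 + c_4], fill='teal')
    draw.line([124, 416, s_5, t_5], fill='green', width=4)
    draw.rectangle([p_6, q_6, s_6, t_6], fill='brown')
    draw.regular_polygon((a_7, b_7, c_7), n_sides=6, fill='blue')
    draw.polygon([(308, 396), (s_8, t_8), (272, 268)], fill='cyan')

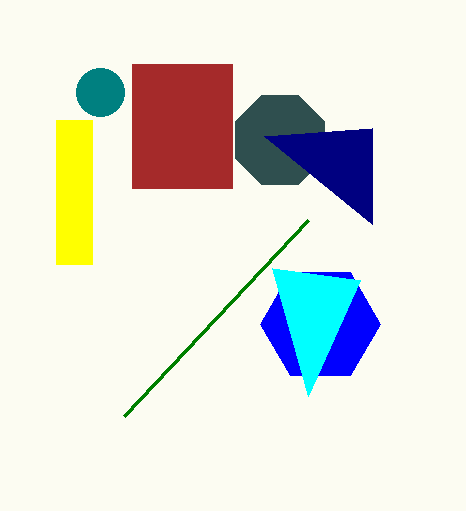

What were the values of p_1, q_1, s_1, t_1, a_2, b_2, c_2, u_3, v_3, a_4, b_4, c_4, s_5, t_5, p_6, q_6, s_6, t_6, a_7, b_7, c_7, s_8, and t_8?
p_1 = 56, q_1 = 120, s_1 = 92, t_1 = 264, a_2 = 280, b_2 = 140, c_2 = 48, u_3 = 264, v_3 = 136, a_4 = 100, b_4 = 92, c_4 = 24, s_5 = 308, t_5 = 220, p_6 = 132, q_6 = 64, s_6 = 232, t_6 = 188, a_7 = 320, b_7 = 324, c_7 = 60, s_8 = 360, t_8 = 280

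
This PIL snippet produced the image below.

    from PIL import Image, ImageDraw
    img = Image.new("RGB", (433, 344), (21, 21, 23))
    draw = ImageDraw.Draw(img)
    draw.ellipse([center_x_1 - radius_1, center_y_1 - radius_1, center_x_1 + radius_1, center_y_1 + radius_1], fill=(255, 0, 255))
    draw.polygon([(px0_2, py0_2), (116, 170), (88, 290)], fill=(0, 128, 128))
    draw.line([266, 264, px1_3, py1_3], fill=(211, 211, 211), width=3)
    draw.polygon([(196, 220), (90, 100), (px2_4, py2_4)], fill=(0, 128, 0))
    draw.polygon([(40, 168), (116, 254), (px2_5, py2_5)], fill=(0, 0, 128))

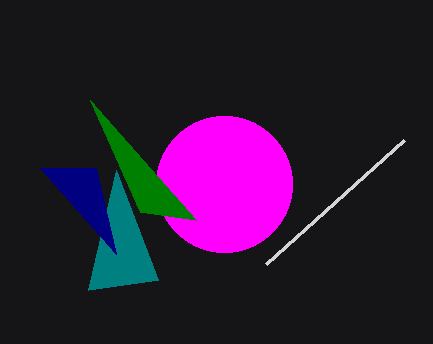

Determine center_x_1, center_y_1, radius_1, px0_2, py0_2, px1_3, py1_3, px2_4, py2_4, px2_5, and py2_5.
center_x_1 = 224; center_y_1 = 184; radius_1 = 68; px0_2 = 158; py0_2 = 280; px1_3 = 404; py1_3 = 140; px2_4 = 140; py2_4 = 212; px2_5 = 96; py2_5 = 168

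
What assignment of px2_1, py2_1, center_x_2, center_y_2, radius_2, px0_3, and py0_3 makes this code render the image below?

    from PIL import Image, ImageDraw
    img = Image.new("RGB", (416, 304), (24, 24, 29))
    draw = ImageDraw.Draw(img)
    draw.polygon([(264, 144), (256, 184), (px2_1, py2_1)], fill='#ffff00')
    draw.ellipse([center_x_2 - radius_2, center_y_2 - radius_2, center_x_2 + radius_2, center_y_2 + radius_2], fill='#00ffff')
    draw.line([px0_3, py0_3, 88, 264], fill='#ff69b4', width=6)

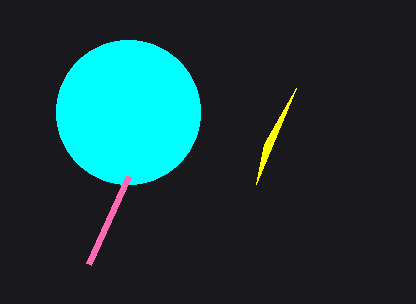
px2_1 = 296, py2_1 = 88, center_x_2 = 128, center_y_2 = 112, radius_2 = 72, px0_3 = 128, py0_3 = 176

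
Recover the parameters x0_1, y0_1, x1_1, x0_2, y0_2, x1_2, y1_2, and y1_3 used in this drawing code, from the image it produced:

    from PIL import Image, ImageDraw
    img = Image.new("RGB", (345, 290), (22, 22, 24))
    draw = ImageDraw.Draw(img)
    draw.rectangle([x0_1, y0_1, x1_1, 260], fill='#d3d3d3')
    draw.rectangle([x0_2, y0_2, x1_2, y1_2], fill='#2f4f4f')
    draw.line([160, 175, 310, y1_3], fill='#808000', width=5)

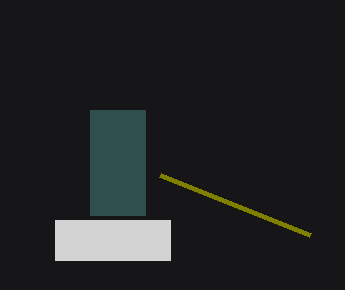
x0_1 = 55; y0_1 = 220; x1_1 = 170; x0_2 = 90; y0_2 = 110; x1_2 = 145; y1_2 = 215; y1_3 = 235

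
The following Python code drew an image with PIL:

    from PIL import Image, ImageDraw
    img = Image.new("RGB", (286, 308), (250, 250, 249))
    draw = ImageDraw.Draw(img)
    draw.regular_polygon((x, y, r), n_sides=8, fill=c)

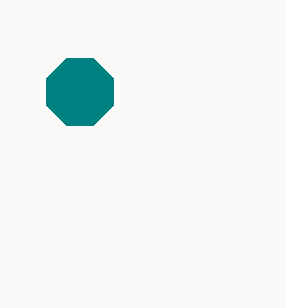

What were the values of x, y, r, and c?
x = 80
y = 92
r = 36
c = 'teal'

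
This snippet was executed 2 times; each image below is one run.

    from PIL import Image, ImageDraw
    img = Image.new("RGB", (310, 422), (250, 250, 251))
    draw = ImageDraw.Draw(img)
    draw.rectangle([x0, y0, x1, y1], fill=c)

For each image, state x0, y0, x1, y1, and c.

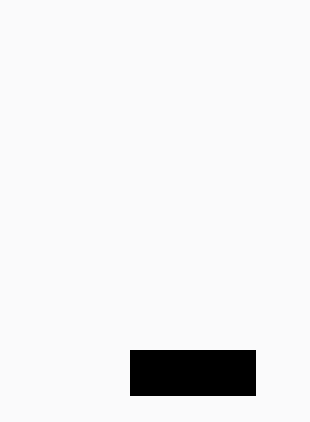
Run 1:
x0 = 130; y0 = 350; x1 = 255; y1 = 395; c = 'black'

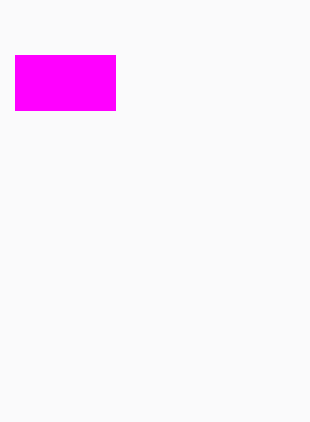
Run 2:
x0 = 15; y0 = 55; x1 = 115; y1 = 110; c = 'magenta'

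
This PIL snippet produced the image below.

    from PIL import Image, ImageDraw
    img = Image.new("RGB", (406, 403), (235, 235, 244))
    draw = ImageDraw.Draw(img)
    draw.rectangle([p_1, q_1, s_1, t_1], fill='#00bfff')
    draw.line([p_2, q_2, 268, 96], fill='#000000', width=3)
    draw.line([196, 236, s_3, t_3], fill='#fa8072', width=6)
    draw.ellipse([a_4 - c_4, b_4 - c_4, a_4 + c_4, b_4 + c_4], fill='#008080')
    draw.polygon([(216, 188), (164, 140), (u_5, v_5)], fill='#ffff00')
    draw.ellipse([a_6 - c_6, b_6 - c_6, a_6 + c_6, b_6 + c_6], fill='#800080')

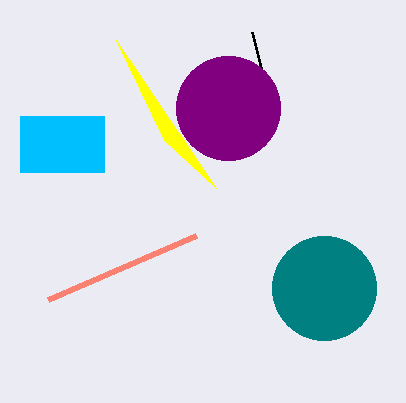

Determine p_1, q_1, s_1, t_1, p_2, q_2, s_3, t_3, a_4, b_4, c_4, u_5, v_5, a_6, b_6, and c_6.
p_1 = 20, q_1 = 116, s_1 = 104, t_1 = 172, p_2 = 252, q_2 = 32, s_3 = 48, t_3 = 300, a_4 = 324, b_4 = 288, c_4 = 52, u_5 = 116, v_5 = 40, a_6 = 228, b_6 = 108, c_6 = 52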